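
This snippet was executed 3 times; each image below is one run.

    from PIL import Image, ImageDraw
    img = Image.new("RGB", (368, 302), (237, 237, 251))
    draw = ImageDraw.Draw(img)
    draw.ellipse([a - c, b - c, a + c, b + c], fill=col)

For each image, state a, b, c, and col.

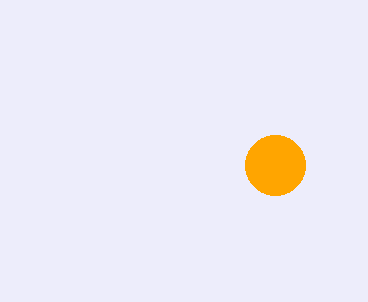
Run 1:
a = 275, b = 165, c = 30, col = 'orange'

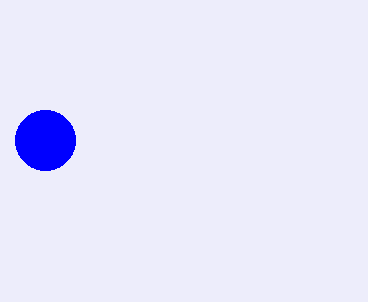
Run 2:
a = 45
b = 140
c = 30
col = 'blue'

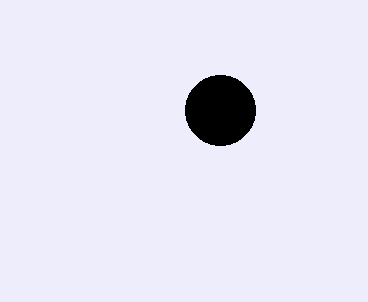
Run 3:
a = 220
b = 110
c = 35
col = 'black'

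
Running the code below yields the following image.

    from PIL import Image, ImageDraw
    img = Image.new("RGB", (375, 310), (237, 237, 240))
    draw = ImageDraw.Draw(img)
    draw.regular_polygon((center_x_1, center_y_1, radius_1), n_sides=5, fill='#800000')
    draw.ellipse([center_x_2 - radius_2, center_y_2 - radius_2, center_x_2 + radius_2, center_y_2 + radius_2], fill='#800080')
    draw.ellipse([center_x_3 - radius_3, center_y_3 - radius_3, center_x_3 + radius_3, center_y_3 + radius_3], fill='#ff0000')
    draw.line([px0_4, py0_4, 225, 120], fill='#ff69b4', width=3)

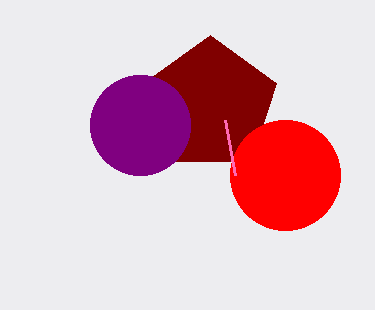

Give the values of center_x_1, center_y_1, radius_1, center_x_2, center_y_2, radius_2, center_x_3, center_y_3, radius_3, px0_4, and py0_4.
center_x_1 = 210
center_y_1 = 105
radius_1 = 70
center_x_2 = 140
center_y_2 = 125
radius_2 = 50
center_x_3 = 285
center_y_3 = 175
radius_3 = 55
px0_4 = 235
py0_4 = 175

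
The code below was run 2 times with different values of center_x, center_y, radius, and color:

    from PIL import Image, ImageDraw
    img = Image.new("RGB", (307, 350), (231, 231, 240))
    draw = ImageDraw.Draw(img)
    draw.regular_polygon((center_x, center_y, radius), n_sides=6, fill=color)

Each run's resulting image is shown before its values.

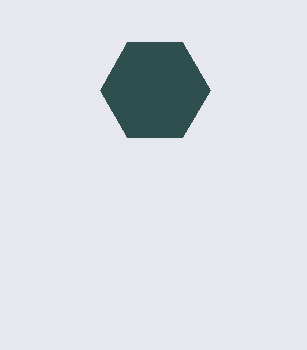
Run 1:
center_x = 155, center_y = 90, radius = 55, color = 'darkslategray'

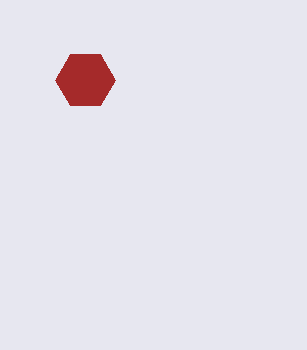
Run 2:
center_x = 85; center_y = 80; radius = 30; color = 'brown'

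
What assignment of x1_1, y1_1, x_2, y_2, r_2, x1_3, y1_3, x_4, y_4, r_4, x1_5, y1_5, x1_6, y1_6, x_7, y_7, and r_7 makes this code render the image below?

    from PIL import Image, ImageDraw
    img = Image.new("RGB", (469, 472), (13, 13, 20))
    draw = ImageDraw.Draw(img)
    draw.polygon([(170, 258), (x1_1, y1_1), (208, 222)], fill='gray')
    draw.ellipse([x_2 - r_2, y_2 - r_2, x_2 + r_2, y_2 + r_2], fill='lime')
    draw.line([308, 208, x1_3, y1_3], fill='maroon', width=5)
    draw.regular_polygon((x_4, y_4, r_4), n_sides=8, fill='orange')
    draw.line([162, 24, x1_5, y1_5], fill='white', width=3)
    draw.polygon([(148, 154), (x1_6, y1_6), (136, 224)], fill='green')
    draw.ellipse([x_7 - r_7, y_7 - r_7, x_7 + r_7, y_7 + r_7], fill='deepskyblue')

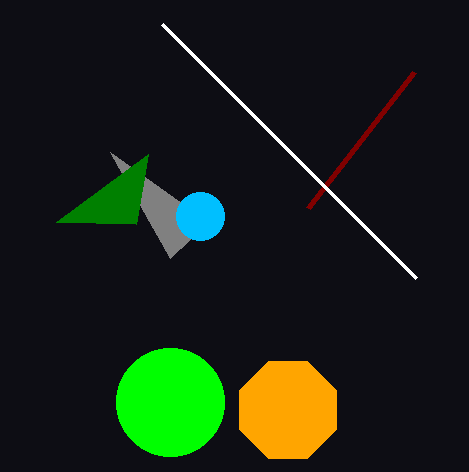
x1_1 = 110, y1_1 = 152, x_2 = 170, y_2 = 402, r_2 = 54, x1_3 = 414, y1_3 = 72, x_4 = 288, y_4 = 410, r_4 = 52, x1_5 = 416, y1_5 = 278, x1_6 = 56, y1_6 = 222, x_7 = 200, y_7 = 216, r_7 = 24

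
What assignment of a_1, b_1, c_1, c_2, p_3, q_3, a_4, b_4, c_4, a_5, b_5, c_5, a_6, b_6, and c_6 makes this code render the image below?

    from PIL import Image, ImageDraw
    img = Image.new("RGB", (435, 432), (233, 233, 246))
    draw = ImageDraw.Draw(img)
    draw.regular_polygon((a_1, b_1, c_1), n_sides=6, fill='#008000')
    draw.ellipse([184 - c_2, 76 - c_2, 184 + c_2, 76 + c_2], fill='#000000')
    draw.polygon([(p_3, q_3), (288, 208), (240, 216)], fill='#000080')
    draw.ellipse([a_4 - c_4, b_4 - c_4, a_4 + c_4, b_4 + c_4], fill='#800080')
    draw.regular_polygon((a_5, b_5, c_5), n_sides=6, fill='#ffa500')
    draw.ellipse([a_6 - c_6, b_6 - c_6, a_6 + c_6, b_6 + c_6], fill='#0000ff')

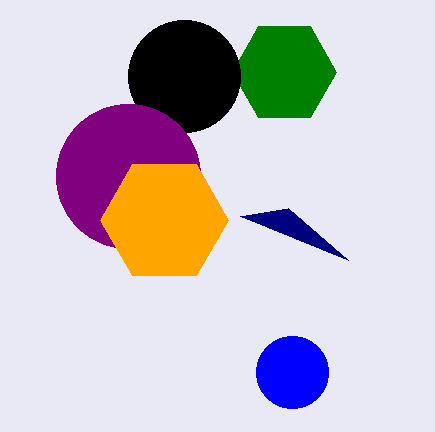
a_1 = 284, b_1 = 72, c_1 = 52, c_2 = 56, p_3 = 348, q_3 = 260, a_4 = 128, b_4 = 176, c_4 = 72, a_5 = 164, b_5 = 220, c_5 = 64, a_6 = 292, b_6 = 372, c_6 = 36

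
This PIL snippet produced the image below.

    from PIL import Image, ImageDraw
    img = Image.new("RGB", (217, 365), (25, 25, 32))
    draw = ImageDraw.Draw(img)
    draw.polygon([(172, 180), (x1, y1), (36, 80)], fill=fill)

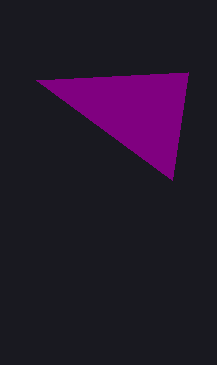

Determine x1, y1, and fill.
x1 = 188, y1 = 72, fill = 'purple'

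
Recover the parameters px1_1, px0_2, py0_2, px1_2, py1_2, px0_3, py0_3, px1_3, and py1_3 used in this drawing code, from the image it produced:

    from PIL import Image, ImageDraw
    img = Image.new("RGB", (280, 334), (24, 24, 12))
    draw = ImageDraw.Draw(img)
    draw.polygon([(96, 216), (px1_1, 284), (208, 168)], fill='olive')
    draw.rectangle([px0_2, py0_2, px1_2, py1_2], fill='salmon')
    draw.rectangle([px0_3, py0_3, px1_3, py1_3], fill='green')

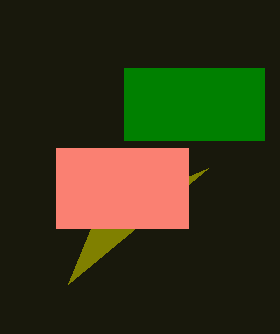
px1_1 = 68; px0_2 = 56; py0_2 = 148; px1_2 = 188; py1_2 = 228; px0_3 = 124; py0_3 = 68; px1_3 = 264; py1_3 = 140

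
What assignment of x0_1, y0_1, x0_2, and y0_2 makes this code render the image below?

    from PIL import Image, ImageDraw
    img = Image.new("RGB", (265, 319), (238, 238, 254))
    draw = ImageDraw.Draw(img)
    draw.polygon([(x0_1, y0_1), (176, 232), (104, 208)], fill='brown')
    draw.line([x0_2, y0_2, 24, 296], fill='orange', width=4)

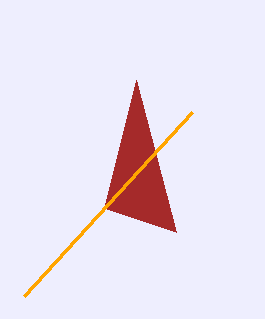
x0_1 = 136, y0_1 = 80, x0_2 = 192, y0_2 = 112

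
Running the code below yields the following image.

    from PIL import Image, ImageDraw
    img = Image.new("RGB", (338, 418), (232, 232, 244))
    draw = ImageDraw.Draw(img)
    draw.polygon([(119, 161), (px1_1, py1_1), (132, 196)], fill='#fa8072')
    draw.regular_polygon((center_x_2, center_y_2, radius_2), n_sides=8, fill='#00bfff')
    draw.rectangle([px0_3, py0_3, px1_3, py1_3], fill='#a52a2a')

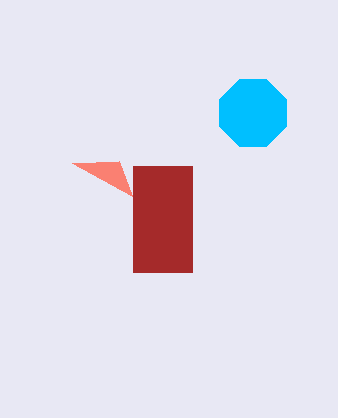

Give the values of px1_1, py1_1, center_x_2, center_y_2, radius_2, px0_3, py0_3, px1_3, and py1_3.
px1_1 = 72; py1_1 = 163; center_x_2 = 253; center_y_2 = 113; radius_2 = 36; px0_3 = 133; py0_3 = 166; px1_3 = 192; py1_3 = 272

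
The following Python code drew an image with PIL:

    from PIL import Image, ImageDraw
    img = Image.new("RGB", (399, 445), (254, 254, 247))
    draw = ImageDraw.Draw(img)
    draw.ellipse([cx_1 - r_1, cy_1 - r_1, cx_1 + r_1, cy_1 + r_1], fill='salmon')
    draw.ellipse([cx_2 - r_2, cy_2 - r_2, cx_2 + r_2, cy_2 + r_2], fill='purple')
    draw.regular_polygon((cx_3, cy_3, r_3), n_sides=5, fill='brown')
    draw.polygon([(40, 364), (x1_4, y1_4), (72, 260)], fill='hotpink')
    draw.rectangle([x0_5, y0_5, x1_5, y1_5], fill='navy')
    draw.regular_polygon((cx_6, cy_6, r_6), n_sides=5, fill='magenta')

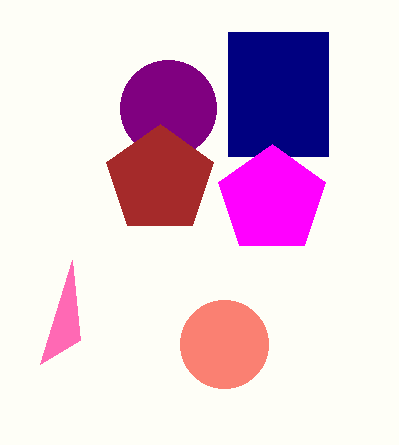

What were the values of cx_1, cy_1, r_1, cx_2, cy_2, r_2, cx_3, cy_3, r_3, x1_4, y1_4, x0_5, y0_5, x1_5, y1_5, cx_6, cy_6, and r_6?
cx_1 = 224, cy_1 = 344, r_1 = 44, cx_2 = 168, cy_2 = 108, r_2 = 48, cx_3 = 160, cy_3 = 180, r_3 = 56, x1_4 = 80, y1_4 = 340, x0_5 = 228, y0_5 = 32, x1_5 = 328, y1_5 = 156, cx_6 = 272, cy_6 = 200, r_6 = 56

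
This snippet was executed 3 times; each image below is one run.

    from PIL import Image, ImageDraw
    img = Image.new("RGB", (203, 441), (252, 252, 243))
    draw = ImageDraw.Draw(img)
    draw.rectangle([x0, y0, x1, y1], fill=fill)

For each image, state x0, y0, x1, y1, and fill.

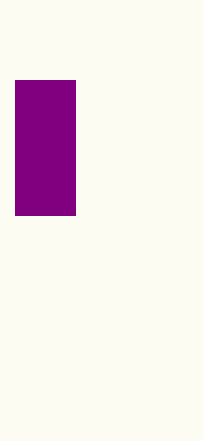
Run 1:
x0 = 15; y0 = 80; x1 = 75; y1 = 215; fill = 'purple'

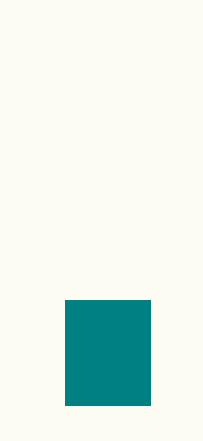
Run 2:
x0 = 65, y0 = 300, x1 = 150, y1 = 405, fill = 'teal'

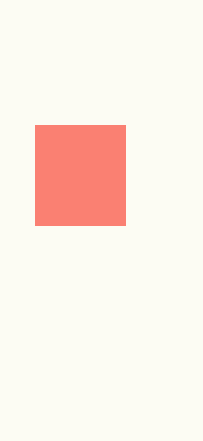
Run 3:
x0 = 35
y0 = 125
x1 = 125
y1 = 225
fill = 'salmon'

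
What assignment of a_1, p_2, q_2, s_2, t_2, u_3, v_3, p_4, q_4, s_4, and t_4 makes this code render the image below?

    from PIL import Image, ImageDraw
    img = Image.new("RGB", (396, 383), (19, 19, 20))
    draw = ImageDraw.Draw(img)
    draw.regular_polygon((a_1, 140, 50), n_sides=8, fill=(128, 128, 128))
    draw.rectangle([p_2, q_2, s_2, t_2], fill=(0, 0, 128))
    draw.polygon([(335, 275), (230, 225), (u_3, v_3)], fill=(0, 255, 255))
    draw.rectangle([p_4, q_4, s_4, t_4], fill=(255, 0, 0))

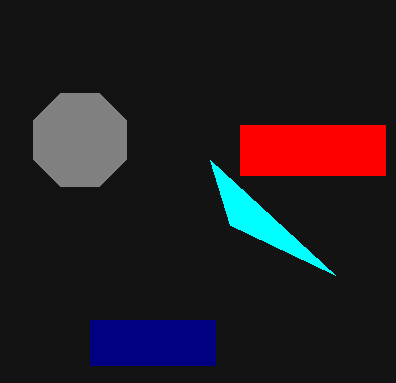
a_1 = 80; p_2 = 90; q_2 = 320; s_2 = 215; t_2 = 365; u_3 = 210; v_3 = 160; p_4 = 240; q_4 = 125; s_4 = 385; t_4 = 175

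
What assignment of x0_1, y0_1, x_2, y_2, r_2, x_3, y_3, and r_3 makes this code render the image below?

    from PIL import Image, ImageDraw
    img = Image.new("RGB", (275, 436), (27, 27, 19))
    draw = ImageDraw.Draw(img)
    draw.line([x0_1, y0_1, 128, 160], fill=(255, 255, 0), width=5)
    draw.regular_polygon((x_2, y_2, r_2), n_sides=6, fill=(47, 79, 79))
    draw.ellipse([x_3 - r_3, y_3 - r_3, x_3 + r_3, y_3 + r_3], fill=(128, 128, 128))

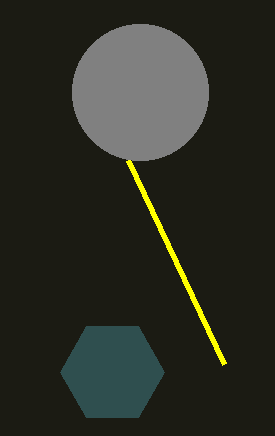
x0_1 = 224, y0_1 = 364, x_2 = 112, y_2 = 372, r_2 = 52, x_3 = 140, y_3 = 92, r_3 = 68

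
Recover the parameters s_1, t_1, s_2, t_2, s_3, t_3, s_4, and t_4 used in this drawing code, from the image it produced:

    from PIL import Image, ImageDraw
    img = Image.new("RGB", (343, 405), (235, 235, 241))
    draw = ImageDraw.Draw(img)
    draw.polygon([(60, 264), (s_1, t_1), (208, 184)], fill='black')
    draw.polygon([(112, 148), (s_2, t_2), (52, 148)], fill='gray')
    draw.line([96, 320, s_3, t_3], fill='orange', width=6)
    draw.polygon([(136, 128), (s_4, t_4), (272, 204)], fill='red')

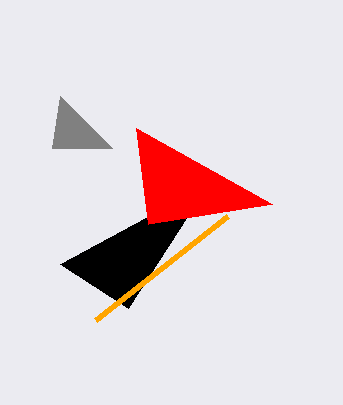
s_1 = 128, t_1 = 308, s_2 = 60, t_2 = 96, s_3 = 228, t_3 = 216, s_4 = 148, t_4 = 224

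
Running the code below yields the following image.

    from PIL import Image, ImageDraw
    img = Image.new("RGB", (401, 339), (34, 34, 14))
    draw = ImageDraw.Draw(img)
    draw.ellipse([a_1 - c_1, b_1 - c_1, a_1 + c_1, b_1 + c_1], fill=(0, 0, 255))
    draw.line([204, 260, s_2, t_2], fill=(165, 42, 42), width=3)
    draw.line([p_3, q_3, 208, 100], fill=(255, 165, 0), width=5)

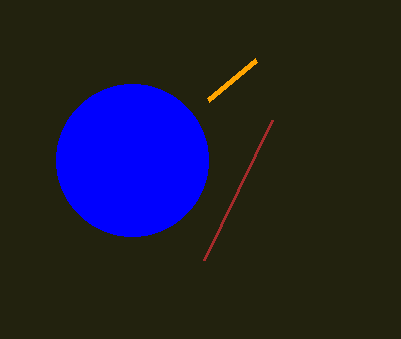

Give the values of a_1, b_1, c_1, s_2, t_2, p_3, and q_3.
a_1 = 132; b_1 = 160; c_1 = 76; s_2 = 272; t_2 = 120; p_3 = 256; q_3 = 60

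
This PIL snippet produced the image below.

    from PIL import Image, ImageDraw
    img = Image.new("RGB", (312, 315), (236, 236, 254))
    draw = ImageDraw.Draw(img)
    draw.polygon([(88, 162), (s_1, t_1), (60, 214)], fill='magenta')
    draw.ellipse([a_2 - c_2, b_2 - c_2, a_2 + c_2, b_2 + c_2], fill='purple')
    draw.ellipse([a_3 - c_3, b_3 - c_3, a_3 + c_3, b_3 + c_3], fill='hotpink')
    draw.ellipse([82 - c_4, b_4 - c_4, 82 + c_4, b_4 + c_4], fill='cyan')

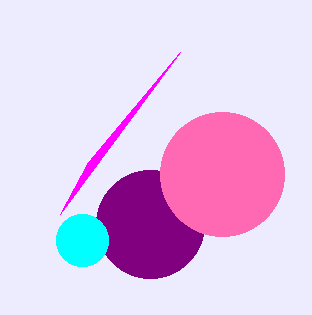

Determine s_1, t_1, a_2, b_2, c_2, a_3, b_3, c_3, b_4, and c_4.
s_1 = 180, t_1 = 52, a_2 = 150, b_2 = 224, c_2 = 54, a_3 = 222, b_3 = 174, c_3 = 62, b_4 = 240, c_4 = 26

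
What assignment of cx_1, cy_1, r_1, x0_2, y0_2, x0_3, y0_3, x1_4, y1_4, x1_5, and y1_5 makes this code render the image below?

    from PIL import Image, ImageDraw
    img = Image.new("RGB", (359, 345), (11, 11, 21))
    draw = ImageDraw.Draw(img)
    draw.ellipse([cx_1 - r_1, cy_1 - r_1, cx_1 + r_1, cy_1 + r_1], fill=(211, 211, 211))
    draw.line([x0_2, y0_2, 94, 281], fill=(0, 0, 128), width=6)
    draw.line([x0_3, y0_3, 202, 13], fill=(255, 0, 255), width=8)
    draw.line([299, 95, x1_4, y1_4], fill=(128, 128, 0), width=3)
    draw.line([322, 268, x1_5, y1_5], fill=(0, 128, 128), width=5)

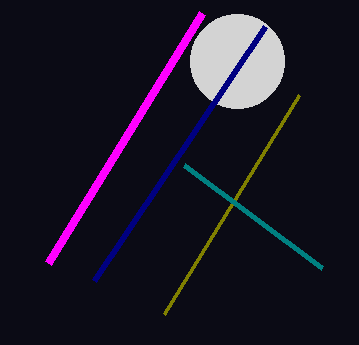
cx_1 = 237, cy_1 = 61, r_1 = 47, x0_2 = 265, y0_2 = 27, x0_3 = 48, y0_3 = 263, x1_4 = 164, y1_4 = 314, x1_5 = 184, y1_5 = 165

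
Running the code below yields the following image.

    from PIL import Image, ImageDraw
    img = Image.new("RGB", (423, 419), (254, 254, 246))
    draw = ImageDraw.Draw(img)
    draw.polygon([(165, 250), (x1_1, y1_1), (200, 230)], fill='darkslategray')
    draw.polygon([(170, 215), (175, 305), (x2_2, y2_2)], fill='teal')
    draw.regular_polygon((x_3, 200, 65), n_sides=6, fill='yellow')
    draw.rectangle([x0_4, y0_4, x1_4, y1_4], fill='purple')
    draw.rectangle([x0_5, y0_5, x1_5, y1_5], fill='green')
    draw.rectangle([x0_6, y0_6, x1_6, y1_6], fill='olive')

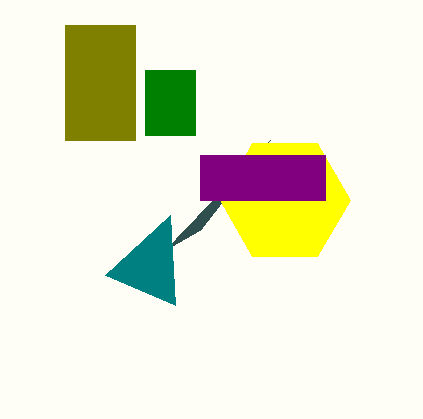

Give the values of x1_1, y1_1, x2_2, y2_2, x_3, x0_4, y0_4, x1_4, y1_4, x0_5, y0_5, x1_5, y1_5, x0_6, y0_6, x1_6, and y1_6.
x1_1 = 270, y1_1 = 140, x2_2 = 105, y2_2 = 275, x_3 = 285, x0_4 = 200, y0_4 = 155, x1_4 = 325, y1_4 = 200, x0_5 = 145, y0_5 = 70, x1_5 = 195, y1_5 = 135, x0_6 = 65, y0_6 = 25, x1_6 = 135, y1_6 = 140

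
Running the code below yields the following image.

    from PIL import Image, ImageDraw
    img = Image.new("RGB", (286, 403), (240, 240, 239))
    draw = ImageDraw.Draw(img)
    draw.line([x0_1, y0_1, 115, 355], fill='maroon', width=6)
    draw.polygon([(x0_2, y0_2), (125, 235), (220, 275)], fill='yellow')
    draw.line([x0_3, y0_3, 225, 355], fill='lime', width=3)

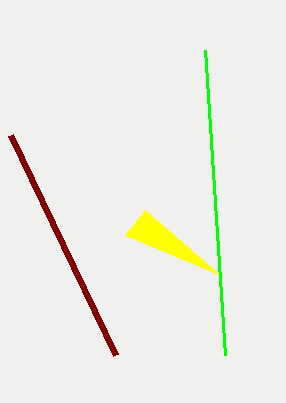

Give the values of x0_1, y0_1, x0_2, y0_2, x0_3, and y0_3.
x0_1 = 10, y0_1 = 135, x0_2 = 145, y0_2 = 210, x0_3 = 205, y0_3 = 50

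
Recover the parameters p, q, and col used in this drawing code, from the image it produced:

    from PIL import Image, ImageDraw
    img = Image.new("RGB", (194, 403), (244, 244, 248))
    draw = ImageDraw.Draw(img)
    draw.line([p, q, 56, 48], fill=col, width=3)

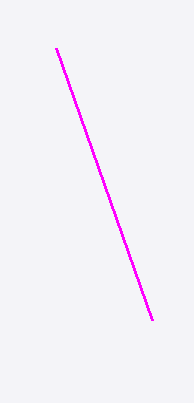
p = 152; q = 320; col = 'magenta'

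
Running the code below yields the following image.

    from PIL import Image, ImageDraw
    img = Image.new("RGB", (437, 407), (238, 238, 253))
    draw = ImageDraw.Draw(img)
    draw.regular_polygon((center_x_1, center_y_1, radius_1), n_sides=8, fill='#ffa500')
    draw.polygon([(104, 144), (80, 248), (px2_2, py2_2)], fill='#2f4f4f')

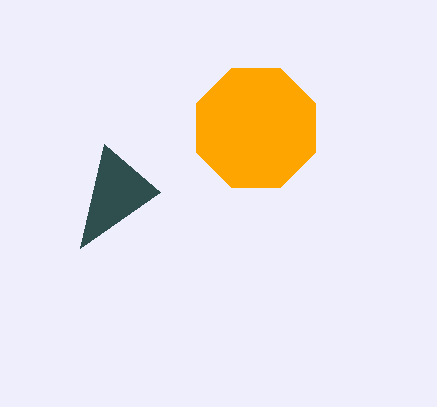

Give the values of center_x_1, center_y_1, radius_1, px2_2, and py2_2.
center_x_1 = 256, center_y_1 = 128, radius_1 = 64, px2_2 = 160, py2_2 = 192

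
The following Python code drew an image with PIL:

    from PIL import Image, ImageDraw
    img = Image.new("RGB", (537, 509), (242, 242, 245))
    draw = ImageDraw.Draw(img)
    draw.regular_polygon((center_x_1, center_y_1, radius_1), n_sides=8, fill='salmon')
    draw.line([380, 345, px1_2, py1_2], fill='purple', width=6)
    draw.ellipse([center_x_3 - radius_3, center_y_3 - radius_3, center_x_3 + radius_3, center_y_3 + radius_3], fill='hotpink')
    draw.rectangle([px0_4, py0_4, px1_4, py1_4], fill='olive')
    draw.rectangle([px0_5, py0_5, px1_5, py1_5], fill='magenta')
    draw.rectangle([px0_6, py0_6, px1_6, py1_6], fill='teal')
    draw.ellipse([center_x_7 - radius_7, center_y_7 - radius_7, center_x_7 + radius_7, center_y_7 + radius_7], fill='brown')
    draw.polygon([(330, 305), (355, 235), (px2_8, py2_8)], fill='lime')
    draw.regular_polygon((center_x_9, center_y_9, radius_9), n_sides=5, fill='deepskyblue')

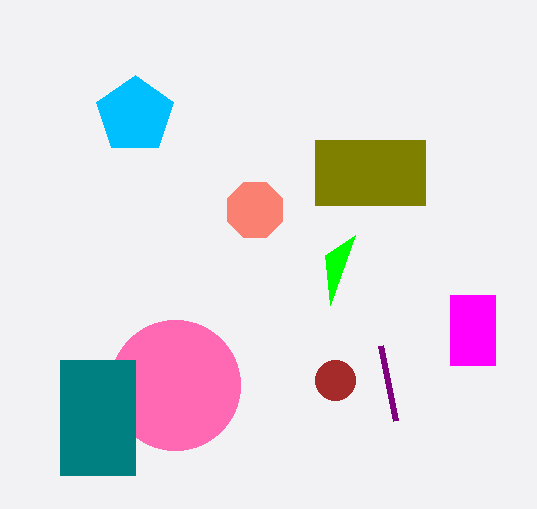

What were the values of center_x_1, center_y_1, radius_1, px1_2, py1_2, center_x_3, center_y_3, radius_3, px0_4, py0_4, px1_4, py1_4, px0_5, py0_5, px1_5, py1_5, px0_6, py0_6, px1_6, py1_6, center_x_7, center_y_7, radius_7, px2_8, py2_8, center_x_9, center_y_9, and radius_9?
center_x_1 = 255; center_y_1 = 210; radius_1 = 30; px1_2 = 395; py1_2 = 420; center_x_3 = 175; center_y_3 = 385; radius_3 = 65; px0_4 = 315; py0_4 = 140; px1_4 = 425; py1_4 = 205; px0_5 = 450; py0_5 = 295; px1_5 = 495; py1_5 = 365; px0_6 = 60; py0_6 = 360; px1_6 = 135; py1_6 = 475; center_x_7 = 335; center_y_7 = 380; radius_7 = 20; px2_8 = 325; py2_8 = 255; center_x_9 = 135; center_y_9 = 115; radius_9 = 40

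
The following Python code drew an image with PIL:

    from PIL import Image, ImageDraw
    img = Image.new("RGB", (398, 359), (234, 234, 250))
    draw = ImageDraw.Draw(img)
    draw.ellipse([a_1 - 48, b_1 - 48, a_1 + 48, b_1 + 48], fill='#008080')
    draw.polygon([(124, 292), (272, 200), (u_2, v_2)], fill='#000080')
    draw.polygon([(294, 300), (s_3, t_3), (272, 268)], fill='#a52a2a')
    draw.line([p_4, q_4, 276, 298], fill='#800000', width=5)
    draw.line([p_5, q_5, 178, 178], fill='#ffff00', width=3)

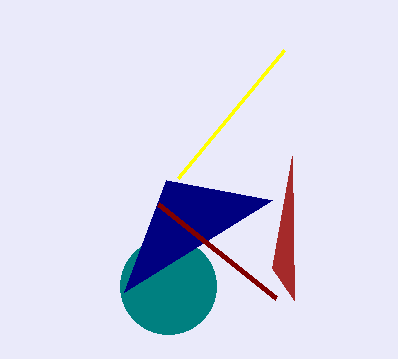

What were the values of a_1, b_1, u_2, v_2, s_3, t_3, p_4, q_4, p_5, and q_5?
a_1 = 168
b_1 = 286
u_2 = 166
v_2 = 180
s_3 = 292
t_3 = 156
p_4 = 158
q_4 = 204
p_5 = 284
q_5 = 50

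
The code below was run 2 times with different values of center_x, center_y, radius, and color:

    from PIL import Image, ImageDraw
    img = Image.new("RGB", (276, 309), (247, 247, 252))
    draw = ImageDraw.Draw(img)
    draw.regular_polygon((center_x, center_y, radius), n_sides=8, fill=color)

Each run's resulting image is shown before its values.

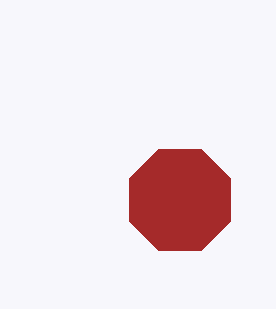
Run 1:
center_x = 180, center_y = 200, radius = 55, color = 'brown'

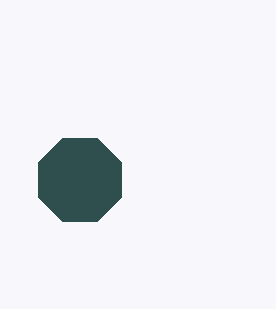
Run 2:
center_x = 80; center_y = 180; radius = 45; color = 'darkslategray'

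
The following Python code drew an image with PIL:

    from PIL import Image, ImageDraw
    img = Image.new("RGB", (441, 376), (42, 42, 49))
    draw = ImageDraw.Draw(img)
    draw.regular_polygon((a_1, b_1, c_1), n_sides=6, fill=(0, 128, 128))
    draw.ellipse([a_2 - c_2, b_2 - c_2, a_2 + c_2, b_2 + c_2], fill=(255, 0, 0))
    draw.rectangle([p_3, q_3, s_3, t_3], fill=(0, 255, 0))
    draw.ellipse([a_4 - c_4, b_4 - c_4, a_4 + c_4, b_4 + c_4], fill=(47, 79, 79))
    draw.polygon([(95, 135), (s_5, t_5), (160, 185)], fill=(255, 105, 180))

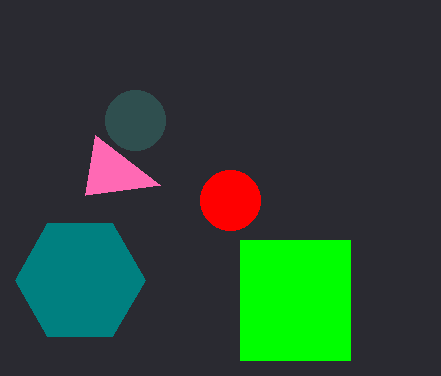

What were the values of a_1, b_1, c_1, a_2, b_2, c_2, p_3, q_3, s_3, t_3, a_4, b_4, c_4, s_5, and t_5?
a_1 = 80, b_1 = 280, c_1 = 65, a_2 = 230, b_2 = 200, c_2 = 30, p_3 = 240, q_3 = 240, s_3 = 350, t_3 = 360, a_4 = 135, b_4 = 120, c_4 = 30, s_5 = 85, t_5 = 195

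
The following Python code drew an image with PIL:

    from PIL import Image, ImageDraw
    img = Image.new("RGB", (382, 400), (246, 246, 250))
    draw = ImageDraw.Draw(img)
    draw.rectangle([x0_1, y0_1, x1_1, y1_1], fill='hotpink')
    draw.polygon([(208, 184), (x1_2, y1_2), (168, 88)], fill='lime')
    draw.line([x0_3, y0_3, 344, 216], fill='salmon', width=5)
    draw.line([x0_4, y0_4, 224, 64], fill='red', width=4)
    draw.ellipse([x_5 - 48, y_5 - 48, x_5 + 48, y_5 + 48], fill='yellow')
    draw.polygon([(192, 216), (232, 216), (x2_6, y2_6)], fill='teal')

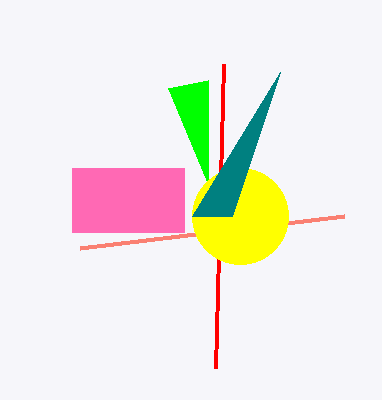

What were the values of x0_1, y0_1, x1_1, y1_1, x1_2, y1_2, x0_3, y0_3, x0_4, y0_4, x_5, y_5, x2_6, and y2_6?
x0_1 = 72; y0_1 = 168; x1_1 = 184; y1_1 = 232; x1_2 = 208; y1_2 = 80; x0_3 = 80; y0_3 = 248; x0_4 = 216; y0_4 = 368; x_5 = 240; y_5 = 216; x2_6 = 280; y2_6 = 72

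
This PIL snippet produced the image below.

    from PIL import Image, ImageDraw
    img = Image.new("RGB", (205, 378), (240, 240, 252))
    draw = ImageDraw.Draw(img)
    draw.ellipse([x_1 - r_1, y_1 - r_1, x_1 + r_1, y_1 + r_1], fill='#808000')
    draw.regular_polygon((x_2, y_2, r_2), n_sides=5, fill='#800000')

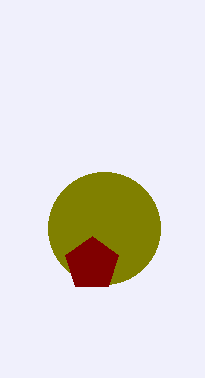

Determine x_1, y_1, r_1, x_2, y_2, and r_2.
x_1 = 104, y_1 = 228, r_1 = 56, x_2 = 92, y_2 = 264, r_2 = 28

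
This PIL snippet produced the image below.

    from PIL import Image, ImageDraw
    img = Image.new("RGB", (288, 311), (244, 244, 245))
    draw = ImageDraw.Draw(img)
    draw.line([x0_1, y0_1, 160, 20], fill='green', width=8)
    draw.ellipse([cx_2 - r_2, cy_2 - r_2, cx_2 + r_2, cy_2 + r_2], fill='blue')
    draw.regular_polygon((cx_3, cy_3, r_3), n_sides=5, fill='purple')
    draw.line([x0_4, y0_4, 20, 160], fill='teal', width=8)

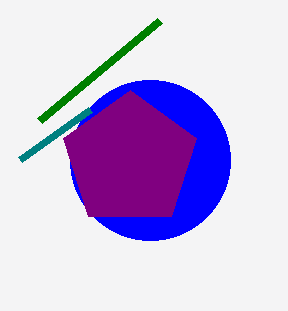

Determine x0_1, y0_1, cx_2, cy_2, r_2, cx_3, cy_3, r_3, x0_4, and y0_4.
x0_1 = 40; y0_1 = 120; cx_2 = 150; cy_2 = 160; r_2 = 80; cx_3 = 130; cy_3 = 160; r_3 = 70; x0_4 = 90; y0_4 = 110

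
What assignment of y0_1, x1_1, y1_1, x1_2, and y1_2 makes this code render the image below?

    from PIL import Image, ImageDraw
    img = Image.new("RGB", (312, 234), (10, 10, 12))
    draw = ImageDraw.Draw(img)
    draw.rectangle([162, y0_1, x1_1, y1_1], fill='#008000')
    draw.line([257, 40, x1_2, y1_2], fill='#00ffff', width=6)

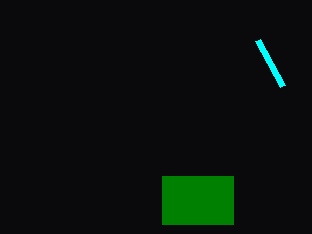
y0_1 = 176, x1_1 = 233, y1_1 = 224, x1_2 = 282, y1_2 = 86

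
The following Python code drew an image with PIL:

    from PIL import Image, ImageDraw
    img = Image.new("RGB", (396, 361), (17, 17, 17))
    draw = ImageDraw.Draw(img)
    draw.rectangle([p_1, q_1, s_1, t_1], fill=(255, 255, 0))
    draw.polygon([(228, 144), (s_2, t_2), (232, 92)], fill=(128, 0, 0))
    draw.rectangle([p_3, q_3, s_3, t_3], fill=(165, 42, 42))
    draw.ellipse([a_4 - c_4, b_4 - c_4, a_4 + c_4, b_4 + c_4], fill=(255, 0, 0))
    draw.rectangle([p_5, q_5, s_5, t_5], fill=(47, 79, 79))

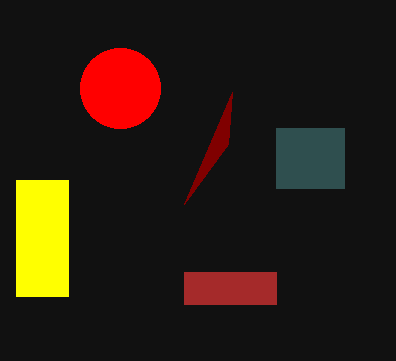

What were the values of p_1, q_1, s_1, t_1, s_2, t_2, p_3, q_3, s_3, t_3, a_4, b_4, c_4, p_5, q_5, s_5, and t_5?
p_1 = 16
q_1 = 180
s_1 = 68
t_1 = 296
s_2 = 184
t_2 = 204
p_3 = 184
q_3 = 272
s_3 = 276
t_3 = 304
a_4 = 120
b_4 = 88
c_4 = 40
p_5 = 276
q_5 = 128
s_5 = 344
t_5 = 188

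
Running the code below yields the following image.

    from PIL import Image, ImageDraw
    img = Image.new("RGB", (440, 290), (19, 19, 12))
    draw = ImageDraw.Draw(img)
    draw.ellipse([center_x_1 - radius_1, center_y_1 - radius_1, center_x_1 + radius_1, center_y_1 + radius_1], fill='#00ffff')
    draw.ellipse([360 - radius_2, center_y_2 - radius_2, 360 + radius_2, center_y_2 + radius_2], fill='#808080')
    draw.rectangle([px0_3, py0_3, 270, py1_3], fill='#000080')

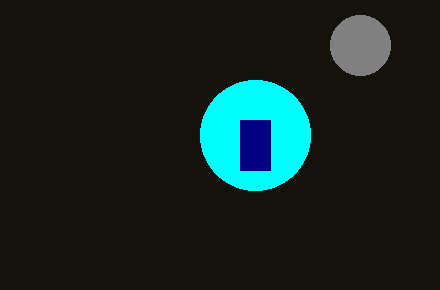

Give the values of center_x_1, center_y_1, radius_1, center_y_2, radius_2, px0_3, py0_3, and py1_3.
center_x_1 = 255, center_y_1 = 135, radius_1 = 55, center_y_2 = 45, radius_2 = 30, px0_3 = 240, py0_3 = 120, py1_3 = 170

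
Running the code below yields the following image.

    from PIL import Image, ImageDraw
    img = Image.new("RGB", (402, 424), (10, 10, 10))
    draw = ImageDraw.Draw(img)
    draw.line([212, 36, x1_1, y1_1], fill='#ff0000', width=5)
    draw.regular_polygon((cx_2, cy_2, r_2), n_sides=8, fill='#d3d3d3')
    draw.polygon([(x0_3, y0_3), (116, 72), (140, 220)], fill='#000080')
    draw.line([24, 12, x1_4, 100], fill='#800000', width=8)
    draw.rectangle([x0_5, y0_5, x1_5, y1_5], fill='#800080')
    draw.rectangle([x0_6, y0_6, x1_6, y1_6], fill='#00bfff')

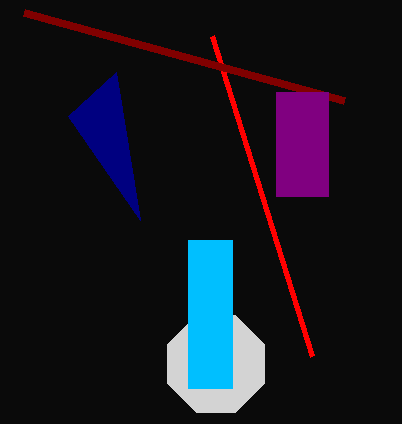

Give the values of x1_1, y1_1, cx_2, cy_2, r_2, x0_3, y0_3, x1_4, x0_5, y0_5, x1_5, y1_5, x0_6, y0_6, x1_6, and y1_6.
x1_1 = 312, y1_1 = 356, cx_2 = 216, cy_2 = 364, r_2 = 52, x0_3 = 68, y0_3 = 116, x1_4 = 344, x0_5 = 276, y0_5 = 92, x1_5 = 328, y1_5 = 196, x0_6 = 188, y0_6 = 240, x1_6 = 232, y1_6 = 388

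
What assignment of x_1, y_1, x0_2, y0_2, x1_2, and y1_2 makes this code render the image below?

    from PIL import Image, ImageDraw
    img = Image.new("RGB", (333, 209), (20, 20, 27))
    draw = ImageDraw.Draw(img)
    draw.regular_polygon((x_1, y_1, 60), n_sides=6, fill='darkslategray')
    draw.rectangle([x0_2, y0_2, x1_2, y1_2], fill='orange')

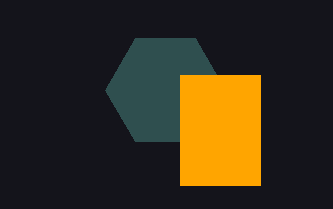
x_1 = 165
y_1 = 90
x0_2 = 180
y0_2 = 75
x1_2 = 260
y1_2 = 185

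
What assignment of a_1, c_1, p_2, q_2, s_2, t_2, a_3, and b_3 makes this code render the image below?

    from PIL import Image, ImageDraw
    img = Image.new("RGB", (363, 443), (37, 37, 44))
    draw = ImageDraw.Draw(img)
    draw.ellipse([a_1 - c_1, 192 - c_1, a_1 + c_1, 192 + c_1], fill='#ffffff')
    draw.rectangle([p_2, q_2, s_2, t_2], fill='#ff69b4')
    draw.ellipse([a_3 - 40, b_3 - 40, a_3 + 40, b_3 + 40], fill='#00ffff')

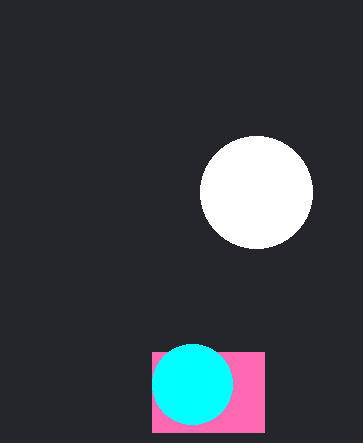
a_1 = 256, c_1 = 56, p_2 = 152, q_2 = 352, s_2 = 264, t_2 = 432, a_3 = 192, b_3 = 384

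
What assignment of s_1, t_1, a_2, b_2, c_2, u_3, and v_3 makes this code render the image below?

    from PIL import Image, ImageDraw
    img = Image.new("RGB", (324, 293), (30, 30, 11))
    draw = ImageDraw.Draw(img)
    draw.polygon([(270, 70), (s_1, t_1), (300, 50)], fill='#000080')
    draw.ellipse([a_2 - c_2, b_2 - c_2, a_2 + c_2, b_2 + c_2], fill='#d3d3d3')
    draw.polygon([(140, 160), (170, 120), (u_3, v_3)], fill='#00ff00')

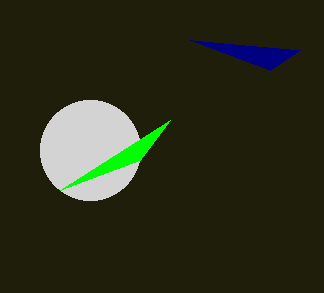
s_1 = 190
t_1 = 40
a_2 = 90
b_2 = 150
c_2 = 50
u_3 = 60
v_3 = 190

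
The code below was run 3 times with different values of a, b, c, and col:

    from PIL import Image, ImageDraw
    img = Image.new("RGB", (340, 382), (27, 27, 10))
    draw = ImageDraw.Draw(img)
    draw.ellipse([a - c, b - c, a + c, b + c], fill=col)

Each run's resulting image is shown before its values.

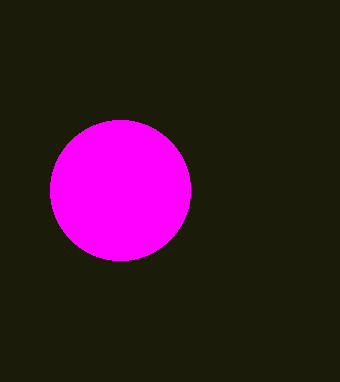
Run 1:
a = 120; b = 190; c = 70; col = 'magenta'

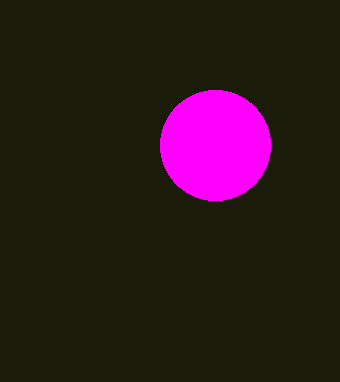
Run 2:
a = 215, b = 145, c = 55, col = 'magenta'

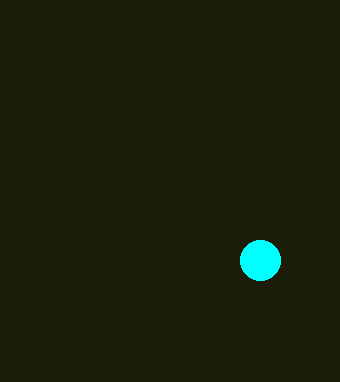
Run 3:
a = 260
b = 260
c = 20
col = 'cyan'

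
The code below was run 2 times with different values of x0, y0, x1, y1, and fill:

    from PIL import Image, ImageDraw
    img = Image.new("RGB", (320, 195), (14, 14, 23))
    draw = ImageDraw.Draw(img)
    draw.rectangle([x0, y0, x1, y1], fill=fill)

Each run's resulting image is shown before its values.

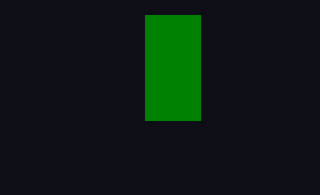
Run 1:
x0 = 145
y0 = 15
x1 = 200
y1 = 120
fill = 'green'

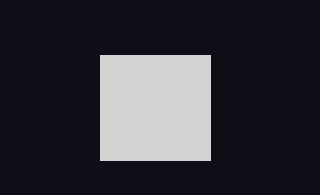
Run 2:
x0 = 100, y0 = 55, x1 = 210, y1 = 160, fill = 'lightgray'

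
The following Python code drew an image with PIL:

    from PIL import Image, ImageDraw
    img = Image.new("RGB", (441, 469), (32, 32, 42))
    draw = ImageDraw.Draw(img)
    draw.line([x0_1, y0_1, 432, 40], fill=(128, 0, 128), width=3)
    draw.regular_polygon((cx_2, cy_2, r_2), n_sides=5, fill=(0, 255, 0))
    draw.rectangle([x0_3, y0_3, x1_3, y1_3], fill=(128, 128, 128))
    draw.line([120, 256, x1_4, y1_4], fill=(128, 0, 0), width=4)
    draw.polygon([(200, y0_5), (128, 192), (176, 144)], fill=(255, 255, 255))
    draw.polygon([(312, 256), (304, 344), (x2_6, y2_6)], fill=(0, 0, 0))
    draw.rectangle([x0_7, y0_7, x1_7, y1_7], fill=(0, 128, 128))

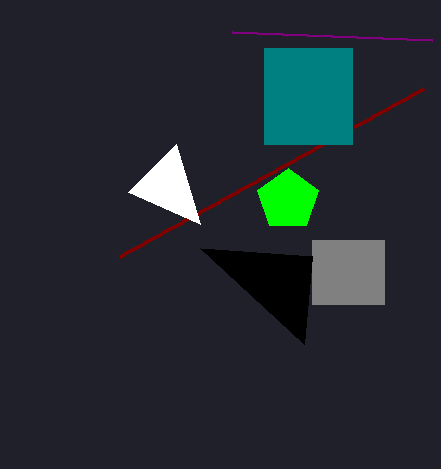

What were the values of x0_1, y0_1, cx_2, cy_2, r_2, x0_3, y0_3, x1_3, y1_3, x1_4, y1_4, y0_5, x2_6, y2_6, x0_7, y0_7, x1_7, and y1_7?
x0_1 = 232; y0_1 = 32; cx_2 = 288; cy_2 = 200; r_2 = 32; x0_3 = 312; y0_3 = 240; x1_3 = 384; y1_3 = 304; x1_4 = 424; y1_4 = 88; y0_5 = 224; x2_6 = 200; y2_6 = 248; x0_7 = 264; y0_7 = 48; x1_7 = 352; y1_7 = 144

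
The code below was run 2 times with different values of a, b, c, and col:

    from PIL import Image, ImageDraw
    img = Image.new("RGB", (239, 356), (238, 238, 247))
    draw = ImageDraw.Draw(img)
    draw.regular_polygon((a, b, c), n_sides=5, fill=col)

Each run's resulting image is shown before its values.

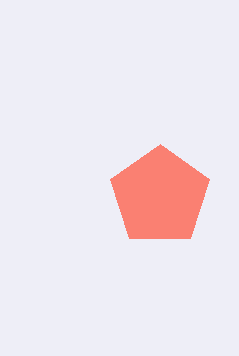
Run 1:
a = 160, b = 196, c = 52, col = 'salmon'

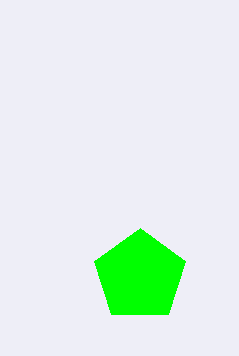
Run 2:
a = 140
b = 276
c = 48
col = 'lime'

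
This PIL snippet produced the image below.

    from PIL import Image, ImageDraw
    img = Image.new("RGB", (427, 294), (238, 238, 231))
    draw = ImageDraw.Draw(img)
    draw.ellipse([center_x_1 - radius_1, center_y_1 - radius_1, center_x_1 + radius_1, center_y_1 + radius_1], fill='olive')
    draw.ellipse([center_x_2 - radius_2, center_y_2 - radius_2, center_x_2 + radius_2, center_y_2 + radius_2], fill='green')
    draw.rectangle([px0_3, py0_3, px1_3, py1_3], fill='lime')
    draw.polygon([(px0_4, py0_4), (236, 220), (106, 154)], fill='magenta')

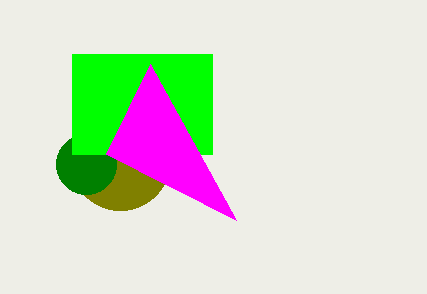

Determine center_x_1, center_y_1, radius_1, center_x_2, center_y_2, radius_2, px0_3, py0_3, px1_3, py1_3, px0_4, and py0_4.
center_x_1 = 120
center_y_1 = 160
radius_1 = 50
center_x_2 = 86
center_y_2 = 164
radius_2 = 30
px0_3 = 72
py0_3 = 54
px1_3 = 212
py1_3 = 154
px0_4 = 150
py0_4 = 64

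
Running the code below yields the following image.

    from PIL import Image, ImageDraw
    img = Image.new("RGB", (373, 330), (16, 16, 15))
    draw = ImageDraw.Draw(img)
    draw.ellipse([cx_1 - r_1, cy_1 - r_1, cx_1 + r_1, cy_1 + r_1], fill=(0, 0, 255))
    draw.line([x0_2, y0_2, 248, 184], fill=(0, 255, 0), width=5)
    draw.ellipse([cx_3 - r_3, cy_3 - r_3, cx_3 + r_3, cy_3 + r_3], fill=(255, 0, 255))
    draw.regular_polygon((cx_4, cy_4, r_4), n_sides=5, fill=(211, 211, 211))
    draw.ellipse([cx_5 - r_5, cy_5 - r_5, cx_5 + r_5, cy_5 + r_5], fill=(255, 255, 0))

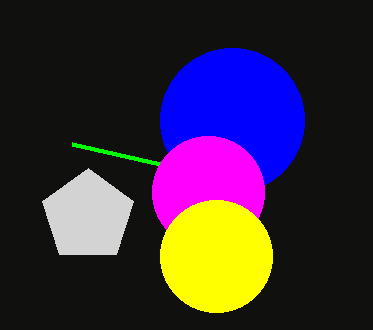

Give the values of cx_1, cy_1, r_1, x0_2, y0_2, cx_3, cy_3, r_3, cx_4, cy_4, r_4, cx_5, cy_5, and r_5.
cx_1 = 232
cy_1 = 120
r_1 = 72
x0_2 = 72
y0_2 = 144
cx_3 = 208
cy_3 = 192
r_3 = 56
cx_4 = 88
cy_4 = 216
r_4 = 48
cx_5 = 216
cy_5 = 256
r_5 = 56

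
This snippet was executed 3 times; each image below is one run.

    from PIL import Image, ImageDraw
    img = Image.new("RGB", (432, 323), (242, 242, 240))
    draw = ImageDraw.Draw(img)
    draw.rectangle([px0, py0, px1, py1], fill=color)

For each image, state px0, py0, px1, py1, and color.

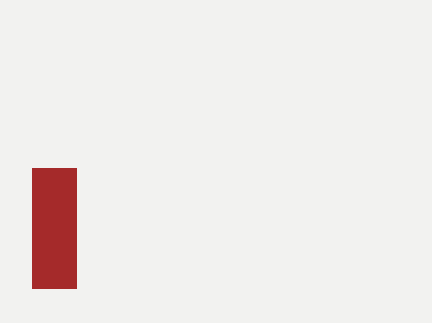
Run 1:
px0 = 32
py0 = 168
px1 = 76
py1 = 288
color = 'brown'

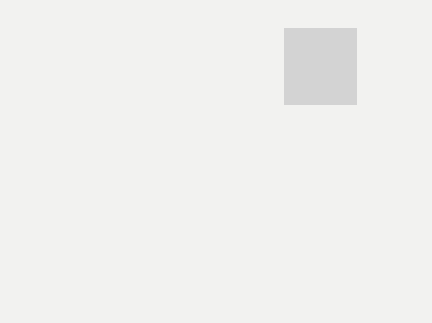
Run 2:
px0 = 284, py0 = 28, px1 = 356, py1 = 104, color = 'lightgray'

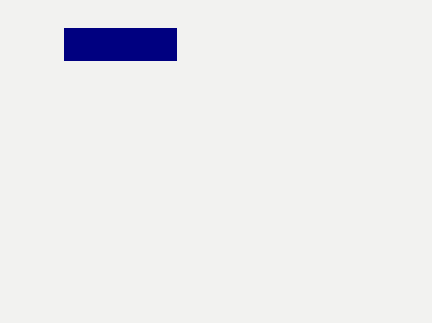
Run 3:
px0 = 64
py0 = 28
px1 = 176
py1 = 60
color = 'navy'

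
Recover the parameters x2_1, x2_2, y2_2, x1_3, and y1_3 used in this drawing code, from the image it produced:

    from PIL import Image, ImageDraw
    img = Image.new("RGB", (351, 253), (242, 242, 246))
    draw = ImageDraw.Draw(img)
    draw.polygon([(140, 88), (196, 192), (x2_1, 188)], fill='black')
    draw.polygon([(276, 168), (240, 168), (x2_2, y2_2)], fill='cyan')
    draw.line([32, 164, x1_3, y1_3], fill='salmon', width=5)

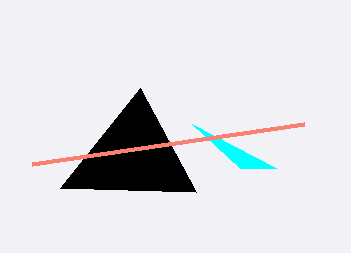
x2_1 = 60, x2_2 = 192, y2_2 = 124, x1_3 = 304, y1_3 = 124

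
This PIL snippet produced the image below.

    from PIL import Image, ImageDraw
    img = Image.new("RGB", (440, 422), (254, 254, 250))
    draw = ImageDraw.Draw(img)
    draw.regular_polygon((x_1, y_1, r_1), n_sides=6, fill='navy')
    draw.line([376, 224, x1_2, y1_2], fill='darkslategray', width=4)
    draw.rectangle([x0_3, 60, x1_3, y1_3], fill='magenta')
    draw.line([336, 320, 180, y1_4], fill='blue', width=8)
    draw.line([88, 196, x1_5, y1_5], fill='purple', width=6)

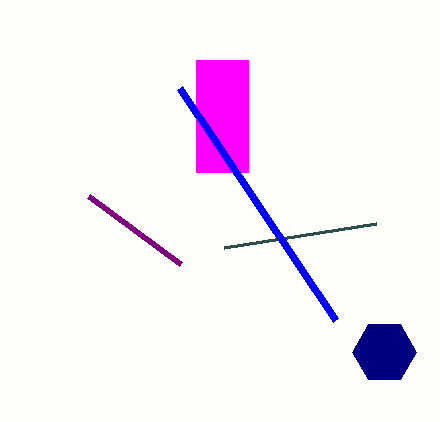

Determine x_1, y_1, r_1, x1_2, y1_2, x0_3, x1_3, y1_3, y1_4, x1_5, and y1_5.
x_1 = 384
y_1 = 352
r_1 = 32
x1_2 = 224
y1_2 = 248
x0_3 = 196
x1_3 = 248
y1_3 = 172
y1_4 = 88
x1_5 = 180
y1_5 = 264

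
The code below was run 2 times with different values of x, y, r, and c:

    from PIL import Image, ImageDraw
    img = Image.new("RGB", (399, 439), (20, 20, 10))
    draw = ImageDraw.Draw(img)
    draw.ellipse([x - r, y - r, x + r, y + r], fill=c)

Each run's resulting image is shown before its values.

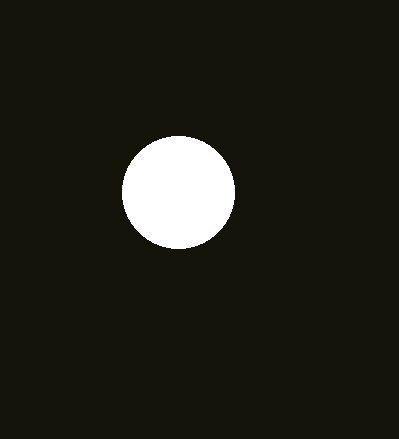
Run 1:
x = 178, y = 192, r = 56, c = 'white'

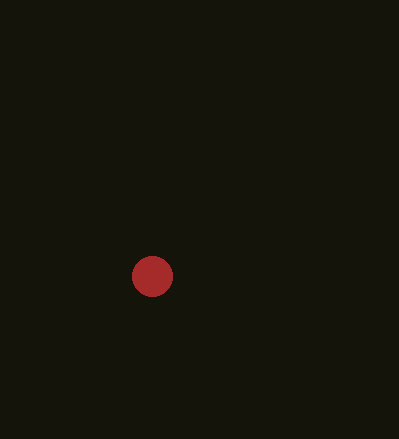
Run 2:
x = 152, y = 276, r = 20, c = 'brown'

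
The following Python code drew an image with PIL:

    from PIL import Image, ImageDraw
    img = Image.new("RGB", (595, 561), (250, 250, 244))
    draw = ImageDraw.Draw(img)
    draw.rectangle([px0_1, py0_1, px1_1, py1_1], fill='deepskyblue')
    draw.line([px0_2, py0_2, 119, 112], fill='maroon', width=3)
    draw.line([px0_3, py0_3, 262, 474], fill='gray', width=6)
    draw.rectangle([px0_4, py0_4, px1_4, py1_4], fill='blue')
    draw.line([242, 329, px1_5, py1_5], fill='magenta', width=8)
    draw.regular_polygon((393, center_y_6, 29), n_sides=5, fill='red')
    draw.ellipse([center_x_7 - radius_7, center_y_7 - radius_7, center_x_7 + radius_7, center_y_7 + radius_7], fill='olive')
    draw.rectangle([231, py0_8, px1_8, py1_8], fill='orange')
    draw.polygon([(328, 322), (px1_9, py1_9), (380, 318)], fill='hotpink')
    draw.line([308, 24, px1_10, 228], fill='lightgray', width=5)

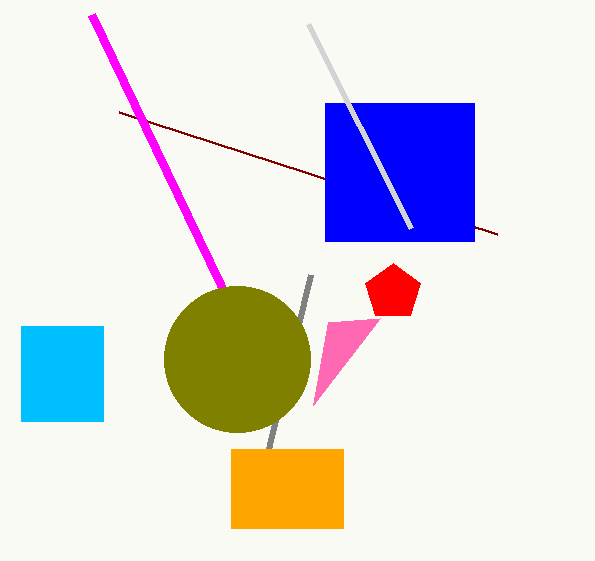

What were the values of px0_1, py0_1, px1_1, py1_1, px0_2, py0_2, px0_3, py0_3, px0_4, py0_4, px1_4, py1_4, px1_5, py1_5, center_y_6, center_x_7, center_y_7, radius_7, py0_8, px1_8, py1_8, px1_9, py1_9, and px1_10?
px0_1 = 21
py0_1 = 326
px1_1 = 103
py1_1 = 421
px0_2 = 497
py0_2 = 234
px0_3 = 310
py0_3 = 275
px0_4 = 325
py0_4 = 103
px1_4 = 474
py1_4 = 241
px1_5 = 92
py1_5 = 15
center_y_6 = 292
center_x_7 = 237
center_y_7 = 359
radius_7 = 73
py0_8 = 449
px1_8 = 343
py1_8 = 528
px1_9 = 313
py1_9 = 405
px1_10 = 411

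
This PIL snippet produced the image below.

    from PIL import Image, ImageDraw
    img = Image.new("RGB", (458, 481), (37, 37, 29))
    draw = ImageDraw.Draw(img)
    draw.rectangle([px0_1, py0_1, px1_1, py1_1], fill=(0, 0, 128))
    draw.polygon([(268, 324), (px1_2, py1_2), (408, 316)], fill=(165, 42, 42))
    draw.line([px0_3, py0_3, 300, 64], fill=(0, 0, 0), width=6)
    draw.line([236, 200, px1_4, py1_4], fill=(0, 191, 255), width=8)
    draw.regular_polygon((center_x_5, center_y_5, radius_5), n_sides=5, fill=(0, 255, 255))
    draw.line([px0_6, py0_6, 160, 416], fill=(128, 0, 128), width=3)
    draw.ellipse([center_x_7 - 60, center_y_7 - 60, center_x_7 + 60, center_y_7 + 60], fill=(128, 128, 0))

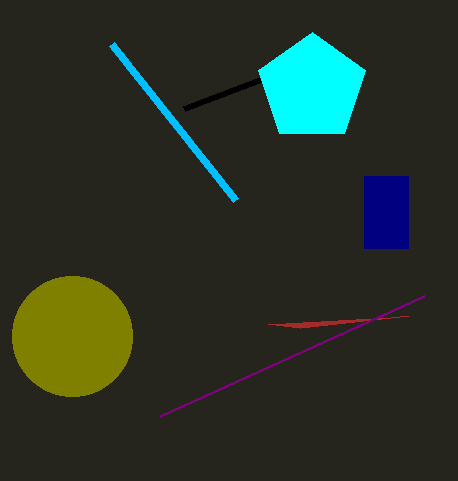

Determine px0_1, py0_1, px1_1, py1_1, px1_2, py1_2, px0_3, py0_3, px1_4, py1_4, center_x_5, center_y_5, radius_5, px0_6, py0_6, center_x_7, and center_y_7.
px0_1 = 364; py0_1 = 176; px1_1 = 408; py1_1 = 248; px1_2 = 300; py1_2 = 328; px0_3 = 184; py0_3 = 108; px1_4 = 112; py1_4 = 44; center_x_5 = 312; center_y_5 = 88; radius_5 = 56; px0_6 = 424; py0_6 = 296; center_x_7 = 72; center_y_7 = 336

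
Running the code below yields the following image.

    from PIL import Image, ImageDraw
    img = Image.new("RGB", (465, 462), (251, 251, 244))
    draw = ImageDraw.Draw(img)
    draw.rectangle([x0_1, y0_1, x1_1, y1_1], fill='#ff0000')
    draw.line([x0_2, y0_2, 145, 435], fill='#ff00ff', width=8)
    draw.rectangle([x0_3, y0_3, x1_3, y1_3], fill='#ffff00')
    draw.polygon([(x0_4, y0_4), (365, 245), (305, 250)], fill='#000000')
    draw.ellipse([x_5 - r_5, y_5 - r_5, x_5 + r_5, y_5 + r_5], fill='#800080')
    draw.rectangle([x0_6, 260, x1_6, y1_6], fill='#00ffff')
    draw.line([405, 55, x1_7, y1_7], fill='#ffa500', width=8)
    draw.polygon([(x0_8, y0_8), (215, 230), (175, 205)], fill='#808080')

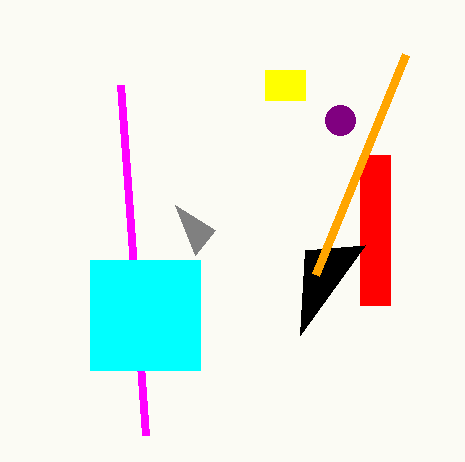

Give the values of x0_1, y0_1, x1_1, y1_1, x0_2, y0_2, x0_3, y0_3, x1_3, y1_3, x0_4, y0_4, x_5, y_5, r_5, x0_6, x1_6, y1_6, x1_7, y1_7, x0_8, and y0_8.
x0_1 = 360, y0_1 = 155, x1_1 = 390, y1_1 = 305, x0_2 = 120, y0_2 = 85, x0_3 = 265, y0_3 = 70, x1_3 = 305, y1_3 = 100, x0_4 = 300, y0_4 = 335, x_5 = 340, y_5 = 120, r_5 = 15, x0_6 = 90, x1_6 = 200, y1_6 = 370, x1_7 = 315, y1_7 = 275, x0_8 = 195, y0_8 = 255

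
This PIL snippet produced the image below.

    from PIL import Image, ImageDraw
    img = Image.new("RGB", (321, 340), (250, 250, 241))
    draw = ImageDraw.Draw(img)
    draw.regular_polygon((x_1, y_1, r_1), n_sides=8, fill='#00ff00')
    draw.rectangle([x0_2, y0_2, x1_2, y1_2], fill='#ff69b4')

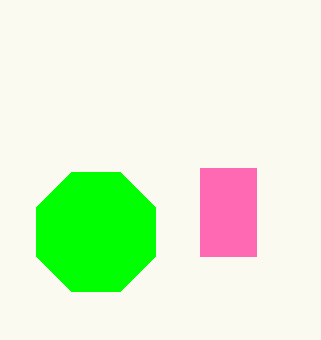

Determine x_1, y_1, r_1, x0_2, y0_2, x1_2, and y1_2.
x_1 = 96, y_1 = 232, r_1 = 64, x0_2 = 200, y0_2 = 168, x1_2 = 256, y1_2 = 256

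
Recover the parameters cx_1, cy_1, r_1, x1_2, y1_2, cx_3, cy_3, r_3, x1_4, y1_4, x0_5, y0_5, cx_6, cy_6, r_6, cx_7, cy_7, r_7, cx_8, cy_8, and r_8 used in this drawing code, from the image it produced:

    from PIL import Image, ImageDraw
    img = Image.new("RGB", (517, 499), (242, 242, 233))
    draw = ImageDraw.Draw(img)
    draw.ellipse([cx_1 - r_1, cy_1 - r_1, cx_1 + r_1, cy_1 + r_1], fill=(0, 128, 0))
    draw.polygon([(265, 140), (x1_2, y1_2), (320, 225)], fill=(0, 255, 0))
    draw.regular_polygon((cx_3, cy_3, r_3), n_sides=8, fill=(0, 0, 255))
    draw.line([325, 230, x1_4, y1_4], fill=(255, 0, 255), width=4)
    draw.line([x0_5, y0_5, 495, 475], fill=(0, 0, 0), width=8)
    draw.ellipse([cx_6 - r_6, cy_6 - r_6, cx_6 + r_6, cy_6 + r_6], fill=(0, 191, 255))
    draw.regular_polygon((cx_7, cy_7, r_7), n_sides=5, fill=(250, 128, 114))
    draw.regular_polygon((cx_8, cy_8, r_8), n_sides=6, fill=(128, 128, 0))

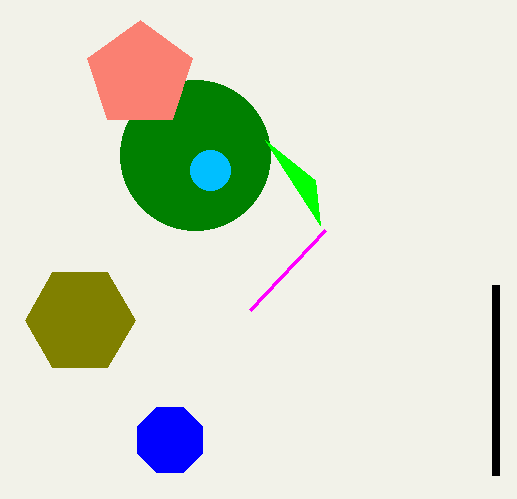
cx_1 = 195
cy_1 = 155
r_1 = 75
x1_2 = 315
y1_2 = 180
cx_3 = 170
cy_3 = 440
r_3 = 35
x1_4 = 250
y1_4 = 310
x0_5 = 495
y0_5 = 285
cx_6 = 210
cy_6 = 170
r_6 = 20
cx_7 = 140
cy_7 = 75
r_7 = 55
cx_8 = 80
cy_8 = 320
r_8 = 55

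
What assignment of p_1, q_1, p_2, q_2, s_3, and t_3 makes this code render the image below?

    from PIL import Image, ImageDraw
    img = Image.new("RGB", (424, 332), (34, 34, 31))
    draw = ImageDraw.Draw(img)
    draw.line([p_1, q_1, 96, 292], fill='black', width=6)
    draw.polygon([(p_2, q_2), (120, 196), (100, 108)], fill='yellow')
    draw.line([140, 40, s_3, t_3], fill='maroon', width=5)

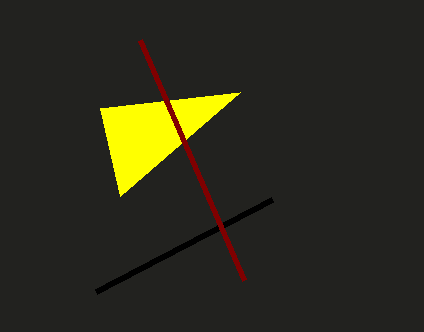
p_1 = 272; q_1 = 200; p_2 = 240; q_2 = 92; s_3 = 244; t_3 = 280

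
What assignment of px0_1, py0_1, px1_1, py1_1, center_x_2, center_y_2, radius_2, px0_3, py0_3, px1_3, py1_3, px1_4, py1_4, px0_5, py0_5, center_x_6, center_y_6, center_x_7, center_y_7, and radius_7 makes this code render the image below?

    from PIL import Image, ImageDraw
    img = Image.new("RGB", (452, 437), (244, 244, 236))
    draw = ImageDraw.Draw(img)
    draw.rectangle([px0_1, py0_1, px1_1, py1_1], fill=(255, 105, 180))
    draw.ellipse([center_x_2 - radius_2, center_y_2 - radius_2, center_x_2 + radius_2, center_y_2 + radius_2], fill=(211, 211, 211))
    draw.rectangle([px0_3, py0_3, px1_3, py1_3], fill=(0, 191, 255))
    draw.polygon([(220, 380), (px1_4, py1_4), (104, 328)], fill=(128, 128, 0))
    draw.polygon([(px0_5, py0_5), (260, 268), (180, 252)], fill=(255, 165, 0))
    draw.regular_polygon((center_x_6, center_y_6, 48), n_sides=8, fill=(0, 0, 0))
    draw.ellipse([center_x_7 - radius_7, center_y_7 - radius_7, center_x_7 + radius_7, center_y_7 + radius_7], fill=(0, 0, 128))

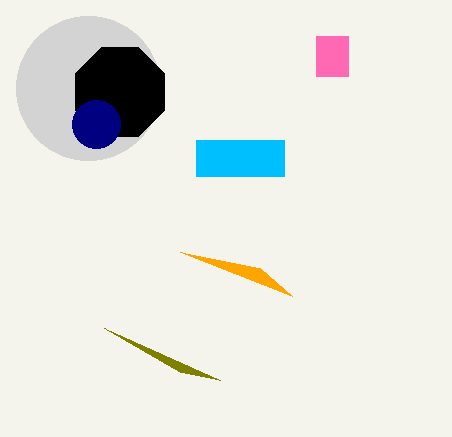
px0_1 = 316
py0_1 = 36
px1_1 = 348
py1_1 = 76
center_x_2 = 88
center_y_2 = 88
radius_2 = 72
px0_3 = 196
py0_3 = 140
px1_3 = 284
py1_3 = 176
px1_4 = 180
py1_4 = 372
px0_5 = 292
py0_5 = 296
center_x_6 = 120
center_y_6 = 92
center_x_7 = 96
center_y_7 = 124
radius_7 = 24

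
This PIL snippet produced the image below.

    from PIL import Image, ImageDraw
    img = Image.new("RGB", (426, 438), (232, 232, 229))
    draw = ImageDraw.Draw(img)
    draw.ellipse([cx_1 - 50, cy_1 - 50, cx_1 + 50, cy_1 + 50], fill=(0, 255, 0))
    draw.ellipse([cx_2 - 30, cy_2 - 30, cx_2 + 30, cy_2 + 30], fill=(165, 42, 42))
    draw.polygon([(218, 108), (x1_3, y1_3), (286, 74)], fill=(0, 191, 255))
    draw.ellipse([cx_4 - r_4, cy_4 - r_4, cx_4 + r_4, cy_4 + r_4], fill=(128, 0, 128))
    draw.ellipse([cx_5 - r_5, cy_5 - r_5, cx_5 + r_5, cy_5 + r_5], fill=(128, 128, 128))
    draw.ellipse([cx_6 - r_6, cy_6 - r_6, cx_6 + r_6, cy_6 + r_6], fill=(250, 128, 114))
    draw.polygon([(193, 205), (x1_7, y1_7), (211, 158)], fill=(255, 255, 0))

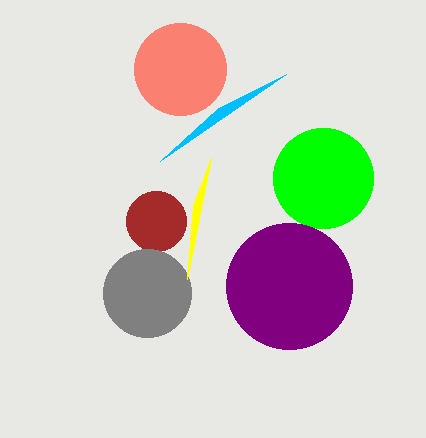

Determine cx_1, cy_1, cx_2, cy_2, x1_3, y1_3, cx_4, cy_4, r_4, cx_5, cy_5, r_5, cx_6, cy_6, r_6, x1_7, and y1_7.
cx_1 = 323
cy_1 = 178
cx_2 = 156
cy_2 = 221
x1_3 = 160
y1_3 = 161
cx_4 = 289
cy_4 = 286
r_4 = 63
cx_5 = 147
cy_5 = 293
r_5 = 44
cx_6 = 180
cy_6 = 69
r_6 = 46
x1_7 = 187
y1_7 = 279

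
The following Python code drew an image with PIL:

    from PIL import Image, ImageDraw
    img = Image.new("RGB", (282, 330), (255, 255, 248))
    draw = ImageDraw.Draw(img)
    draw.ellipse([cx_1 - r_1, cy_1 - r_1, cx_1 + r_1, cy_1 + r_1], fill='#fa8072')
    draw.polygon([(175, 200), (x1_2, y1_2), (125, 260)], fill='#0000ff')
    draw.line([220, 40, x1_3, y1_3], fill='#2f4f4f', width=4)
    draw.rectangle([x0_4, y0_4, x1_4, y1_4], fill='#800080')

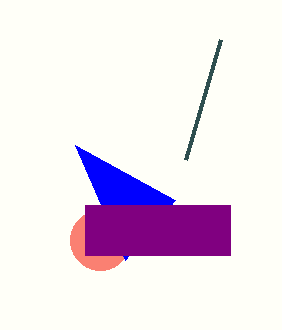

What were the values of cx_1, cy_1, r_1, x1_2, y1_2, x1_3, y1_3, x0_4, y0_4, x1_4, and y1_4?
cx_1 = 100, cy_1 = 240, r_1 = 30, x1_2 = 75, y1_2 = 145, x1_3 = 185, y1_3 = 160, x0_4 = 85, y0_4 = 205, x1_4 = 230, y1_4 = 255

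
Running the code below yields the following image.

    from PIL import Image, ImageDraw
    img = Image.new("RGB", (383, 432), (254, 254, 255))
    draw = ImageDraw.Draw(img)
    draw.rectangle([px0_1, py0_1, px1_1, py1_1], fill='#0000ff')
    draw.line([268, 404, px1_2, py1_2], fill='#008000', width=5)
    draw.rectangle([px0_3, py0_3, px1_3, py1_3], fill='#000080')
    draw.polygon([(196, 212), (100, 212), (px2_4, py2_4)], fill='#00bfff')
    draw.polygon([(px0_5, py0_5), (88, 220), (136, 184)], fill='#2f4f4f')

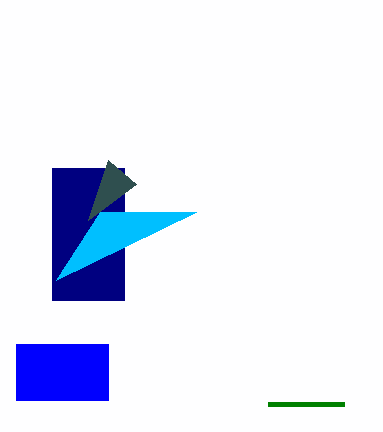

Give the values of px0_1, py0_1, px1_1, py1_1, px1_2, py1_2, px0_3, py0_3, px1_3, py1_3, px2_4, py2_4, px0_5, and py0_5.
px0_1 = 16; py0_1 = 344; px1_1 = 108; py1_1 = 400; px1_2 = 344; py1_2 = 404; px0_3 = 52; py0_3 = 168; px1_3 = 124; py1_3 = 300; px2_4 = 56; py2_4 = 280; px0_5 = 108; py0_5 = 160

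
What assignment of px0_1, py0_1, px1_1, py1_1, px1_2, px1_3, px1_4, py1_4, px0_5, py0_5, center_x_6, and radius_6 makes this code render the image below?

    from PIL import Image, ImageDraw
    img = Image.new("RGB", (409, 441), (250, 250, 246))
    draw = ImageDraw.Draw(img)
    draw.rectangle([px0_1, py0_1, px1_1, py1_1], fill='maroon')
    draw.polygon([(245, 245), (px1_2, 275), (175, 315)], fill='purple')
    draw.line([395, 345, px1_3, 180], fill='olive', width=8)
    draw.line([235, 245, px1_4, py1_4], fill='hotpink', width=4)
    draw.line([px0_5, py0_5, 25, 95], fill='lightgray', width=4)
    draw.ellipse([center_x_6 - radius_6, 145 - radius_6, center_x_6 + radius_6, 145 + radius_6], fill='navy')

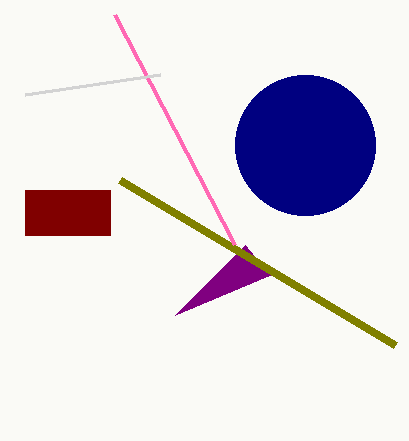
px0_1 = 25; py0_1 = 190; px1_1 = 110; py1_1 = 235; px1_2 = 270; px1_3 = 120; px1_4 = 115; py1_4 = 15; px0_5 = 160; py0_5 = 75; center_x_6 = 305; radius_6 = 70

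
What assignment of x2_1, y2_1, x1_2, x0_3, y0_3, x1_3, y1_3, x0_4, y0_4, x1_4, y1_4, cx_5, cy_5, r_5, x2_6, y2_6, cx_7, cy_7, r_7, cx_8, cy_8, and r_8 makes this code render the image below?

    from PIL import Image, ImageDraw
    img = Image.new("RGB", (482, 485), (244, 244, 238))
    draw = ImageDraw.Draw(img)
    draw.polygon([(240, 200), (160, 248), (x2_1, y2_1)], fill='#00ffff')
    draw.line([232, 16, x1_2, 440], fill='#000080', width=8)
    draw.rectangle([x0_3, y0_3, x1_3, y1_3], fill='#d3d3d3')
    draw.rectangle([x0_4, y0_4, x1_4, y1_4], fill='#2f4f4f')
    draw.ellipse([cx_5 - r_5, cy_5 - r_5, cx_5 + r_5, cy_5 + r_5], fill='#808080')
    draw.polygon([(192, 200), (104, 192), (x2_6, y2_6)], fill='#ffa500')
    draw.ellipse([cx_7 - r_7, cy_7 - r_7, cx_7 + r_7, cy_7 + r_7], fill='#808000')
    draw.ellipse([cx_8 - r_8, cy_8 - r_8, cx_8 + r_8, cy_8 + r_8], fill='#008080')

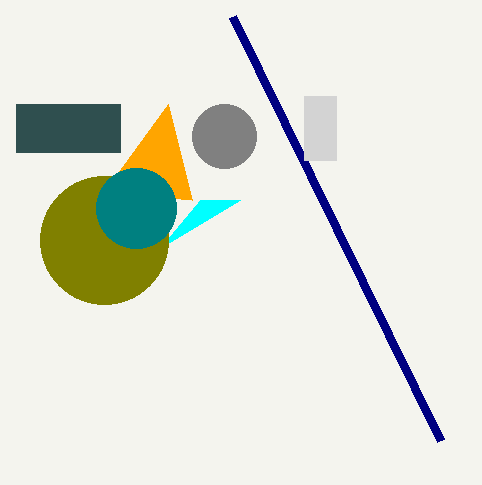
x2_1 = 200; y2_1 = 200; x1_2 = 440; x0_3 = 304; y0_3 = 96; x1_3 = 336; y1_3 = 160; x0_4 = 16; y0_4 = 104; x1_4 = 120; y1_4 = 152; cx_5 = 224; cy_5 = 136; r_5 = 32; x2_6 = 168; y2_6 = 104; cx_7 = 104; cy_7 = 240; r_7 = 64; cx_8 = 136; cy_8 = 208; r_8 = 40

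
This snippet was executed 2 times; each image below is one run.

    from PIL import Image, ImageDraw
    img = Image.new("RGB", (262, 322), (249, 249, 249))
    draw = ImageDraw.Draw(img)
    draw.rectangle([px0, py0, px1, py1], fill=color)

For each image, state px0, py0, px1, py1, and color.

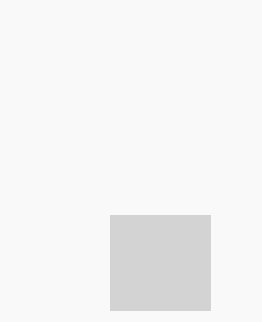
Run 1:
px0 = 110; py0 = 215; px1 = 210; py1 = 310; color = 'lightgray'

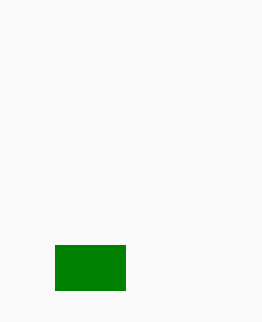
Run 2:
px0 = 55, py0 = 245, px1 = 125, py1 = 290, color = 'green'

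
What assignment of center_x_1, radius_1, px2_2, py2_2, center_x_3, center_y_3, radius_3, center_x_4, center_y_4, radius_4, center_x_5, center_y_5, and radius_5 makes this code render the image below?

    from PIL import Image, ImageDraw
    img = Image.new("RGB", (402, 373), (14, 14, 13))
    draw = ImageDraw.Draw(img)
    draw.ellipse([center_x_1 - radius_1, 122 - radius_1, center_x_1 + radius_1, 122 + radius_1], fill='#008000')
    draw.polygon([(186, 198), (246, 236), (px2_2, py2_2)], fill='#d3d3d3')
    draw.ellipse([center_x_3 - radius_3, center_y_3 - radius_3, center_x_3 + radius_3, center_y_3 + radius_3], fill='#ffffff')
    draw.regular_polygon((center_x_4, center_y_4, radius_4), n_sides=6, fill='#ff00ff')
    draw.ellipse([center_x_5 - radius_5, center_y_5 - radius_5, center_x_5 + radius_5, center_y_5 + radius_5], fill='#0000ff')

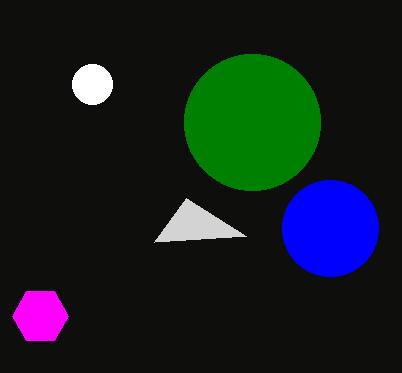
center_x_1 = 252, radius_1 = 68, px2_2 = 154, py2_2 = 242, center_x_3 = 92, center_y_3 = 84, radius_3 = 20, center_x_4 = 40, center_y_4 = 316, radius_4 = 28, center_x_5 = 330, center_y_5 = 228, radius_5 = 48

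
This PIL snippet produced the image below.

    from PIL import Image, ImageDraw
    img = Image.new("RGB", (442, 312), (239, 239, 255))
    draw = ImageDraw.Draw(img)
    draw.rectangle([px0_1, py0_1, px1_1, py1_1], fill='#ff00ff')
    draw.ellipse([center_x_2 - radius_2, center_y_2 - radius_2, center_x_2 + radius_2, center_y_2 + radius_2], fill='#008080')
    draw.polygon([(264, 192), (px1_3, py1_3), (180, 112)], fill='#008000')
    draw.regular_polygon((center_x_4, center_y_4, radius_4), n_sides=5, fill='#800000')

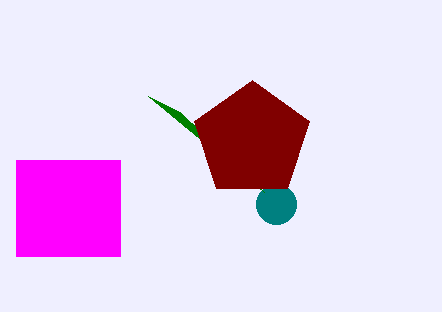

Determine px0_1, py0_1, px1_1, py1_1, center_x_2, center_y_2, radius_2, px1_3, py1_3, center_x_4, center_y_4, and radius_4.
px0_1 = 16
py0_1 = 160
px1_1 = 120
py1_1 = 256
center_x_2 = 276
center_y_2 = 204
radius_2 = 20
px1_3 = 148
py1_3 = 96
center_x_4 = 252
center_y_4 = 140
radius_4 = 60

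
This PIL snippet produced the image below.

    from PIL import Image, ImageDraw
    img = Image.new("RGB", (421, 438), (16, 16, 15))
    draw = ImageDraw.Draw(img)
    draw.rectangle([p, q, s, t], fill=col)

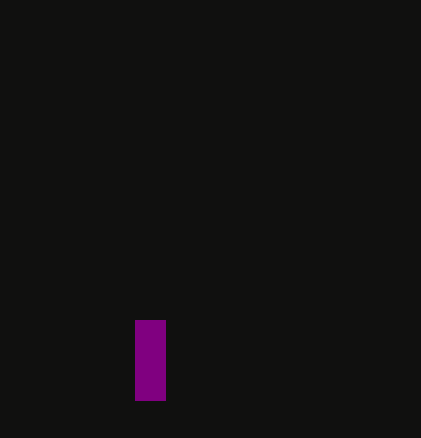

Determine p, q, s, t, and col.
p = 135
q = 320
s = 165
t = 400
col = 'purple'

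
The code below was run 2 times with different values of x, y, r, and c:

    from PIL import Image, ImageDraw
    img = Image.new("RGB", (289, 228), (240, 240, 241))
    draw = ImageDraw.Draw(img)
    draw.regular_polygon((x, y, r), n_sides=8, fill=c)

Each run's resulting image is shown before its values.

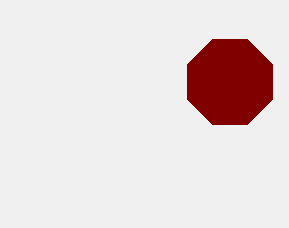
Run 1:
x = 230
y = 82
r = 46
c = 'maroon'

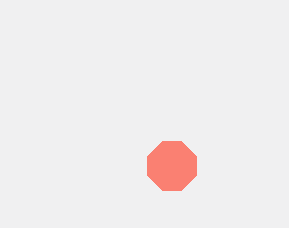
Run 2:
x = 172
y = 166
r = 26
c = 'salmon'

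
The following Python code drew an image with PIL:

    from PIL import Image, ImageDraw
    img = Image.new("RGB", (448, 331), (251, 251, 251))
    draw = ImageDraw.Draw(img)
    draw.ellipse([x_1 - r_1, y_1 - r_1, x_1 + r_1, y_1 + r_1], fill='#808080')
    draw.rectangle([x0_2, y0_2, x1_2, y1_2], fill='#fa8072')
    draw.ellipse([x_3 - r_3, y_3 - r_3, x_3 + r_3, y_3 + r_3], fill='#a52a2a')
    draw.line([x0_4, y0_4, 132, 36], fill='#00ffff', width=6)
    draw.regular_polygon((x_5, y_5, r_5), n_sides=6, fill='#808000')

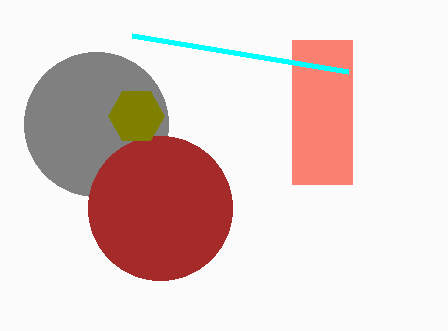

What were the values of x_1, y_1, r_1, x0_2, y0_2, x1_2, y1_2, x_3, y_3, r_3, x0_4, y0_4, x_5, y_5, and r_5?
x_1 = 96, y_1 = 124, r_1 = 72, x0_2 = 292, y0_2 = 40, x1_2 = 352, y1_2 = 184, x_3 = 160, y_3 = 208, r_3 = 72, x0_4 = 348, y0_4 = 72, x_5 = 136, y_5 = 116, r_5 = 28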